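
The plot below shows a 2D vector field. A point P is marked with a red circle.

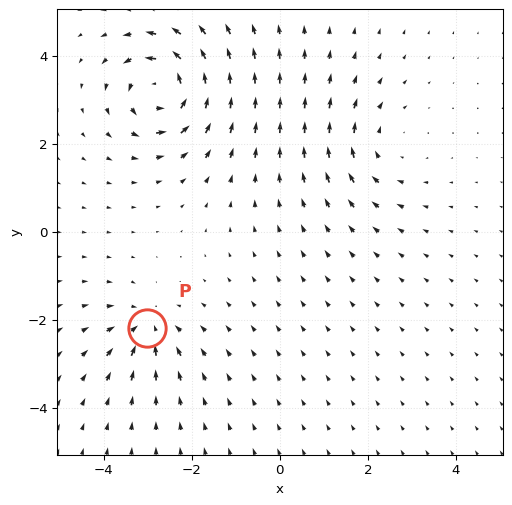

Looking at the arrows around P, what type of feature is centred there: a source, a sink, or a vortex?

At P (-3.0, -2.2) the arrows converge inward. Divergence about -4, curl ≈0 — negative divergence with near-zero curl is a sink.

sink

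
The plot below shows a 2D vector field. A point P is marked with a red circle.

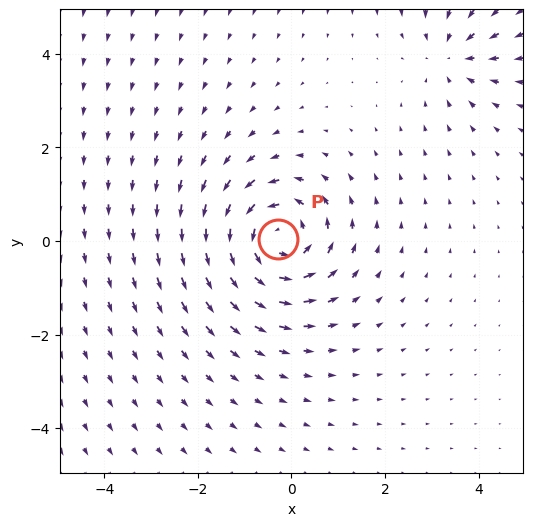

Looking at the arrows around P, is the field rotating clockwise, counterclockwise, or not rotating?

counterclockwise

Near P at (-0.3, 0.0) the arrows circulate counterclockwise. The curl (z-component) there is about +5; positive curl means counterclockwise rotation.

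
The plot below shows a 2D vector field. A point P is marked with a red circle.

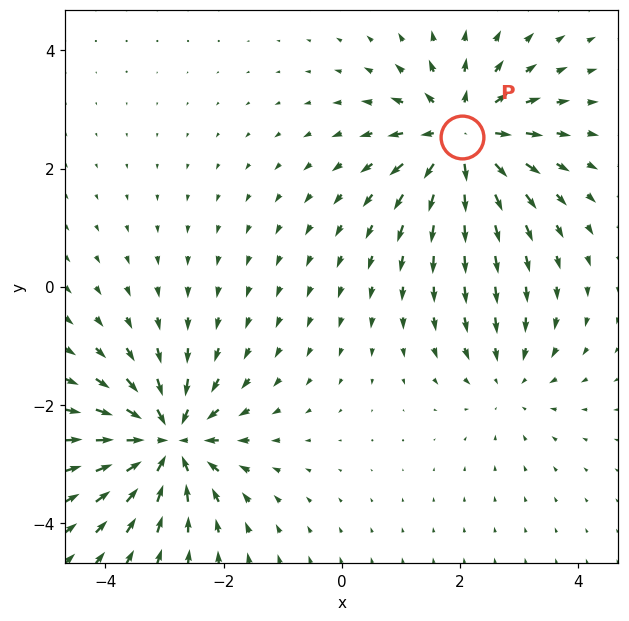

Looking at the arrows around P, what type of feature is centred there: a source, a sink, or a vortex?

source

At P (2.0, 2.5) the arrows spread outward. Divergence about +6, curl ≈0 — positive divergence with near-zero curl is a source.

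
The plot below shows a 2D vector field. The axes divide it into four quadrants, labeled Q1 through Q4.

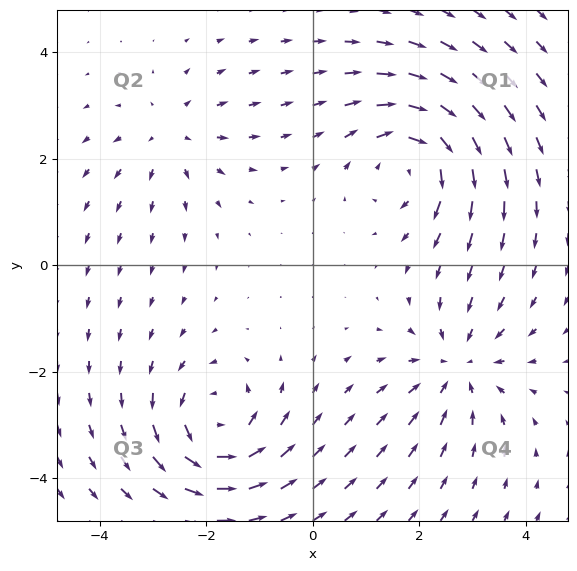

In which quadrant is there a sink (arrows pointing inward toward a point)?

The sink sits at approximately (2.7, -1.9), which lies in quadrant Q4. The divergence there is about -4, negative as expected for a sink.

Q4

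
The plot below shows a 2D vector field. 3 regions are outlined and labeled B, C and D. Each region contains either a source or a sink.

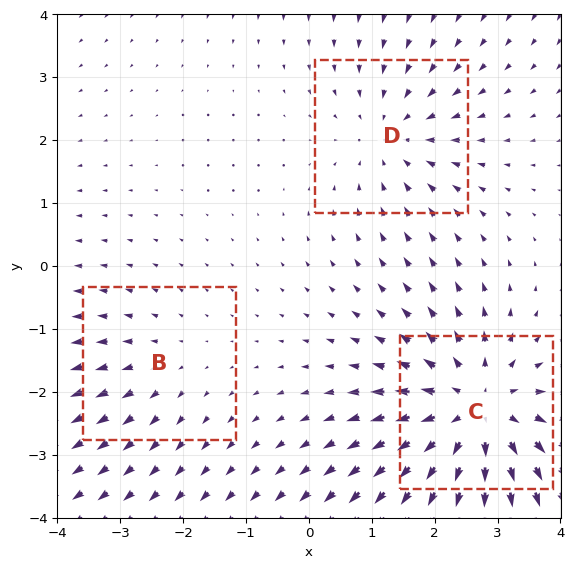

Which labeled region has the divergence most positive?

Divergence at each region's feature centre — B: about +2, C: about +5, D: about -3. Region C is most positive.

C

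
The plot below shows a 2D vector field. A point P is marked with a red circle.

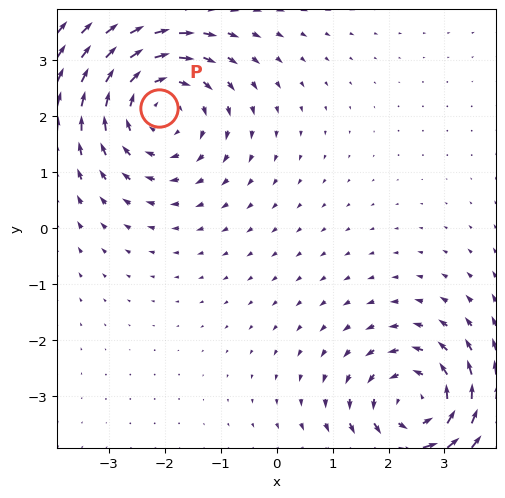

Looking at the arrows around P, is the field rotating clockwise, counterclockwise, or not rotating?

Near P at (-2.1, 2.1) the arrows circulate clockwise. The curl (z-component) there is about -3; negative curl means clockwise rotation.

clockwise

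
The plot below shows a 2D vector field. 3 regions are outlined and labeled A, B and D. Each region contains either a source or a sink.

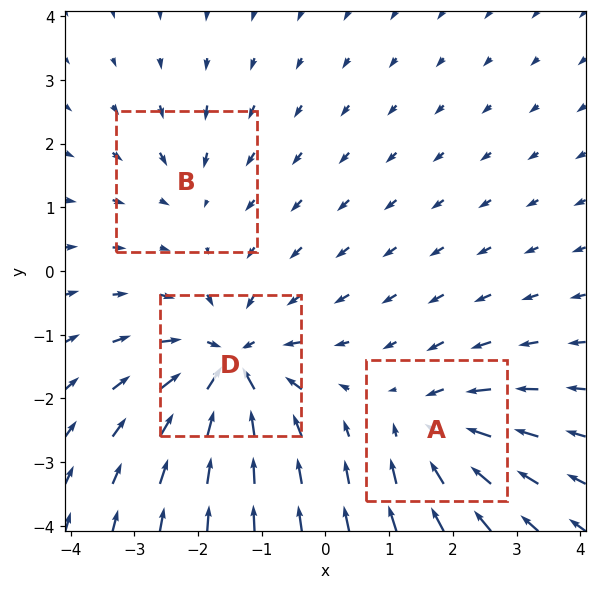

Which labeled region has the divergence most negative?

Divergence at each region's feature centre — A: about -4, B: about -2, D: about -6. Region D is most negative.

D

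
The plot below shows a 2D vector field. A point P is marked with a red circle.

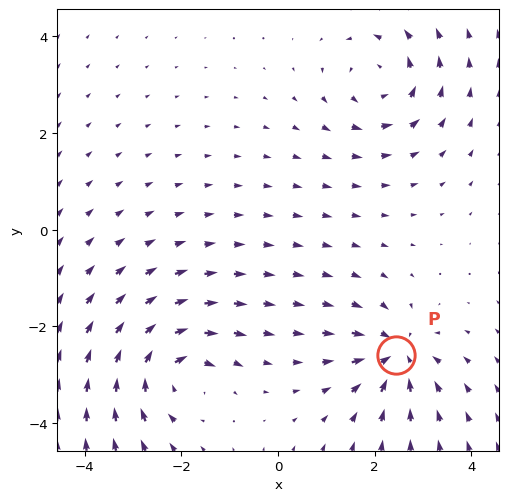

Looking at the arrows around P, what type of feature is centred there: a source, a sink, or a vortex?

sink

At P (2.4, -2.6) the arrows converge inward. Divergence about -4, curl ≈0 — negative divergence with near-zero curl is a sink.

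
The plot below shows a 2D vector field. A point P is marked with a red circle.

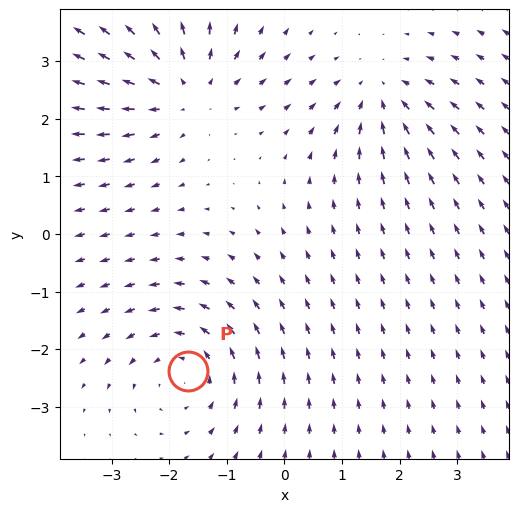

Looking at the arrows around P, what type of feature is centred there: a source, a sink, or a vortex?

vortex

At P (-1.7, -2.4) the arrows circulate counterclockwise. Divergence ≈0, curl about +3 — near-zero divergence with nonzero curl is a vortex.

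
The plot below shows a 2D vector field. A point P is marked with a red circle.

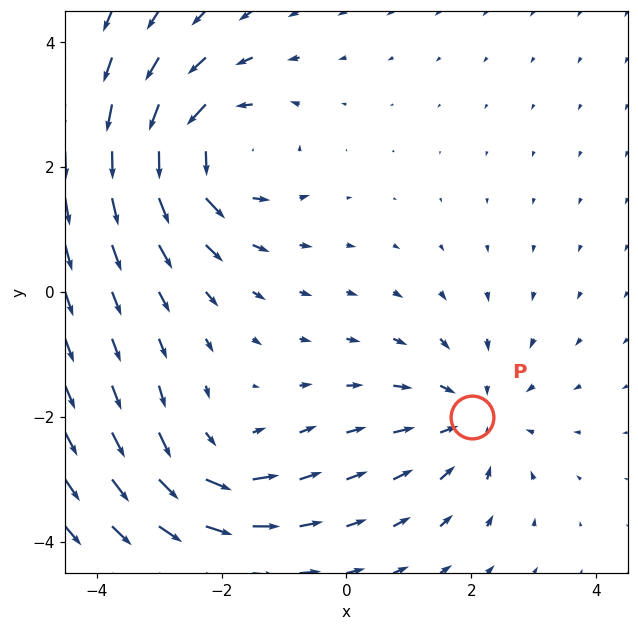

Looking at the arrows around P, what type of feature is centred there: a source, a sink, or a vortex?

sink

At P (2.0, -2.0) the arrows converge inward. Divergence about -3, curl ≈0 — negative divergence with near-zero curl is a sink.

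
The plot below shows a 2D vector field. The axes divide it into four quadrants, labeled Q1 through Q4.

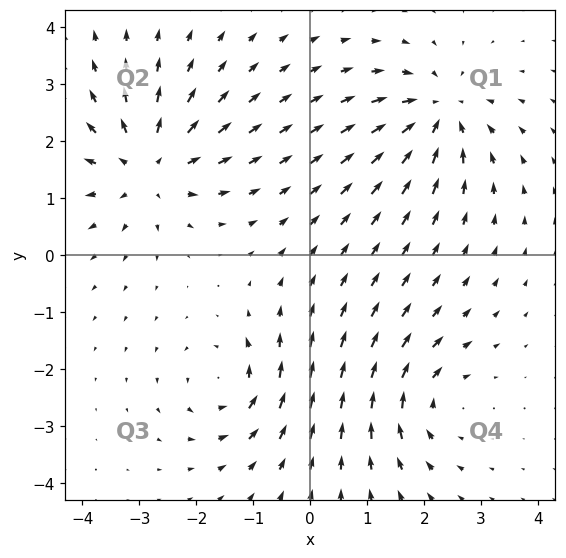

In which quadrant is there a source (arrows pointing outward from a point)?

The source sits at approximately (-2.8, 1.6), which lies in quadrant Q2. The divergence there is about +5, positive as expected for a source.

Q2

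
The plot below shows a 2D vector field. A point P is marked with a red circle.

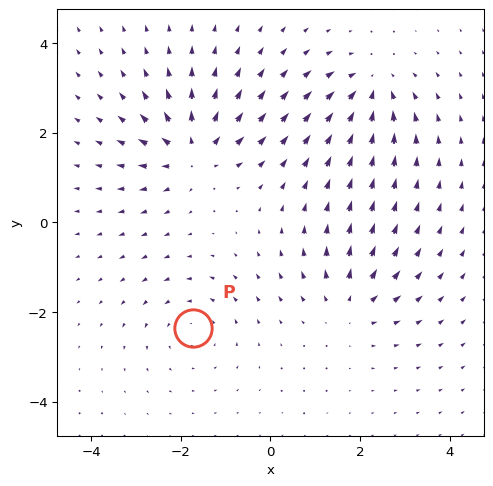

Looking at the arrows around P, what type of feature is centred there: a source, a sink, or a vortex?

At P (-1.7, -2.3) the arrows circulate counterclockwise. Divergence ≈0, curl about +3 — near-zero divergence with nonzero curl is a vortex.

vortex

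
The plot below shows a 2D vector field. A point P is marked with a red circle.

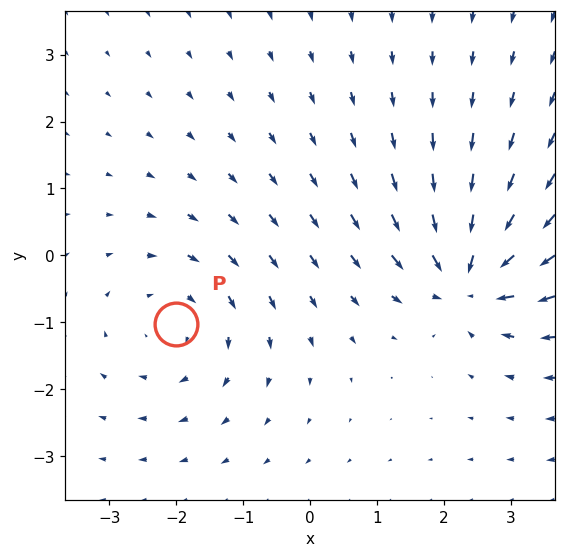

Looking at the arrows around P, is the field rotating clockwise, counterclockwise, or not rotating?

clockwise

Near P at (-2.0, -1.0) the arrows circulate clockwise. The curl (z-component) there is about -2; negative curl means clockwise rotation.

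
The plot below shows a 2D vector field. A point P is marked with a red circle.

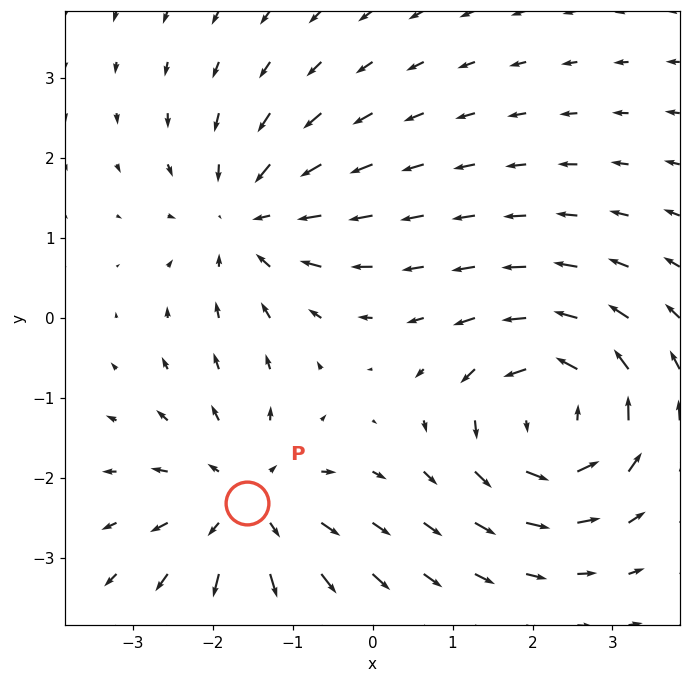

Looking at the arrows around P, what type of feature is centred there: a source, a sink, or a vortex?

At P (-1.6, -2.3) the arrows spread outward. Divergence about +3, curl ≈0 — positive divergence with near-zero curl is a source.

source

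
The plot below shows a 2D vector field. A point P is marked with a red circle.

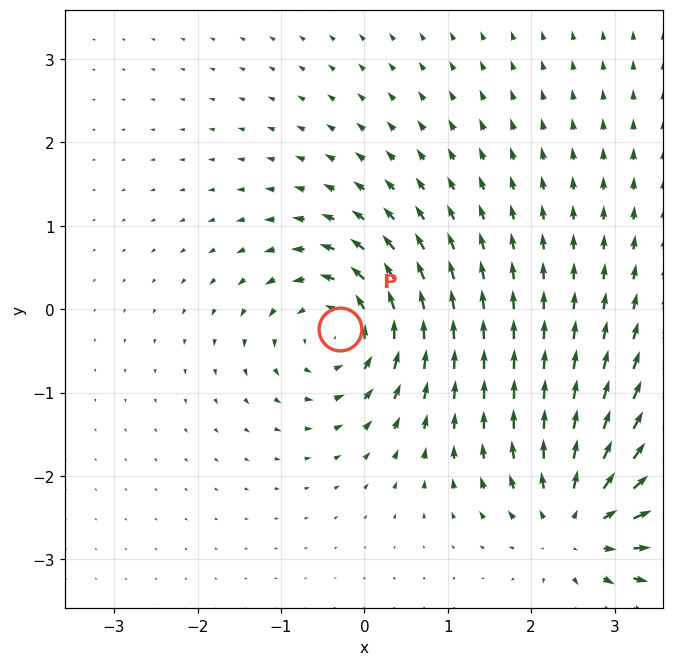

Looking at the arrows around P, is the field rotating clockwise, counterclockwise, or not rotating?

counterclockwise

Near P at (-0.3, -0.2) the arrows circulate counterclockwise. The curl (z-component) there is about +5; positive curl means counterclockwise rotation.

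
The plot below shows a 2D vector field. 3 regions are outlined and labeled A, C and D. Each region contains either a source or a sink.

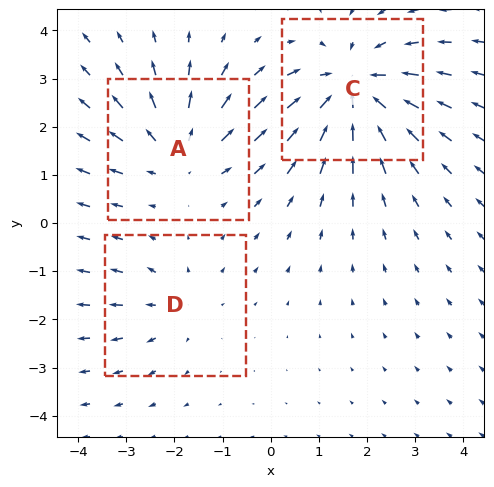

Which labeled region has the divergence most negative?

Divergence at each region's feature centre — A: about +3, C: about -4, D: about +2. Region C is most negative.

C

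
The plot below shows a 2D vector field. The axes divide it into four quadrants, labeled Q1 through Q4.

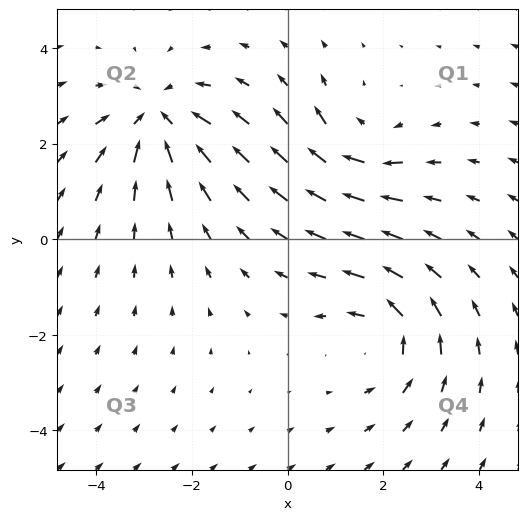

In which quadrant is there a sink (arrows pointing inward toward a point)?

Q2

The sink sits at approximately (-2.7, 2.5), which lies in quadrant Q2. The divergence there is about -4, negative as expected for a sink.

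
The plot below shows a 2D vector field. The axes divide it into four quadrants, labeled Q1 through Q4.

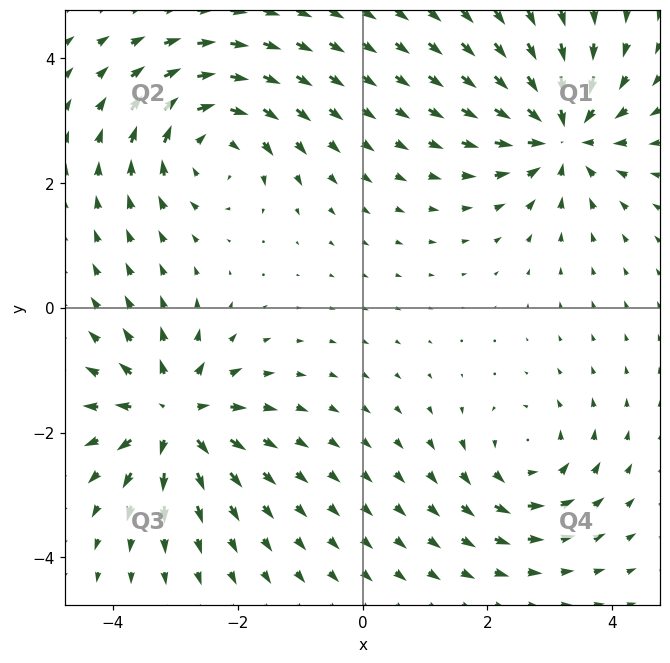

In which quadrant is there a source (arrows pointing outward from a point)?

Q3

The source sits at approximately (-3.0, -1.7), which lies in quadrant Q3. The divergence there is about +7, positive as expected for a source.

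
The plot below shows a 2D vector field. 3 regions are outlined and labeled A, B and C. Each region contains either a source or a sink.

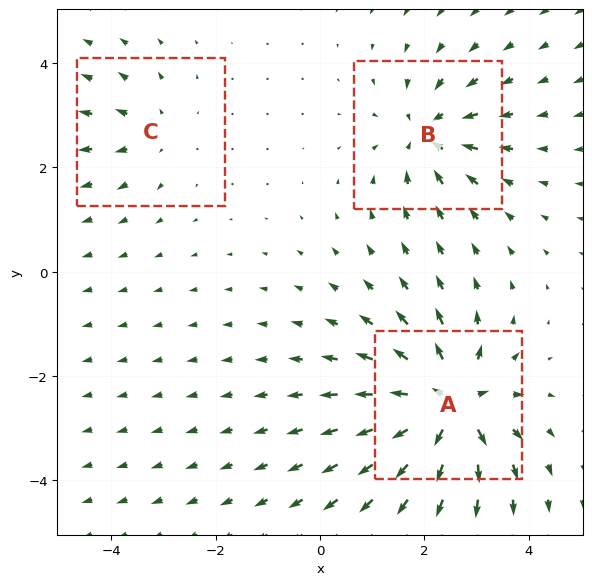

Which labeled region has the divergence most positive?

A

Divergence at each region's feature centre — A: about +6, B: about -4, C: about +2. Region A is most positive.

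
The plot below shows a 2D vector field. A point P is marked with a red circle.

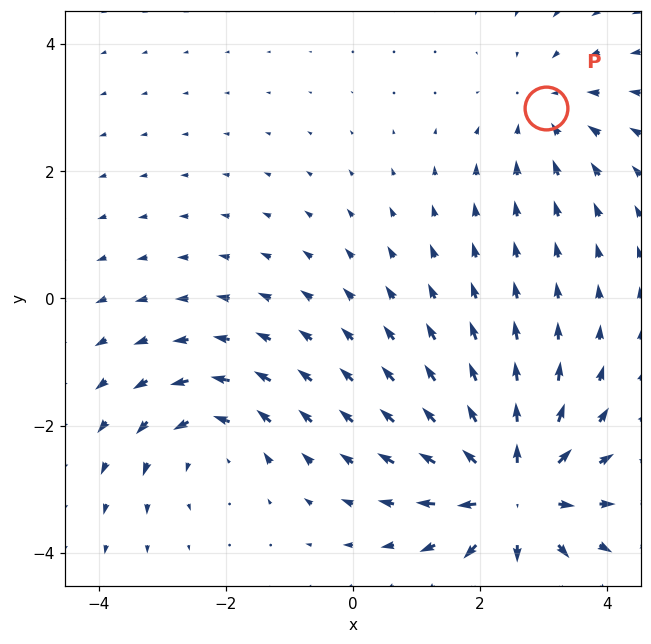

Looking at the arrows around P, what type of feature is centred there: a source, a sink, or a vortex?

At P (3.0, 3.0) the arrows converge inward. Divergence about -2, curl ≈0 — negative divergence with near-zero curl is a sink.

sink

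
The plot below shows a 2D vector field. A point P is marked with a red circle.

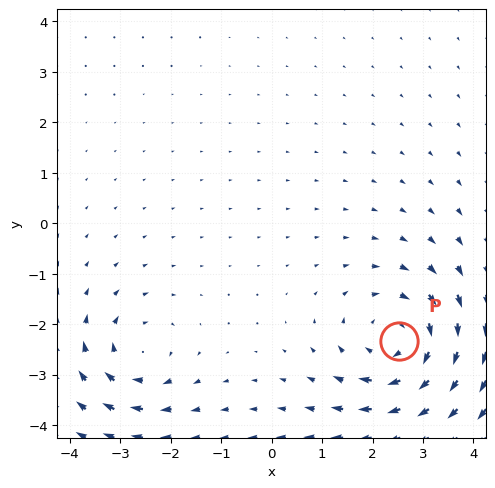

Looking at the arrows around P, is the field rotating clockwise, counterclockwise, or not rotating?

Near P at (2.5, -2.3) the arrows circulate clockwise. The curl (z-component) there is about -4; negative curl means clockwise rotation.

clockwise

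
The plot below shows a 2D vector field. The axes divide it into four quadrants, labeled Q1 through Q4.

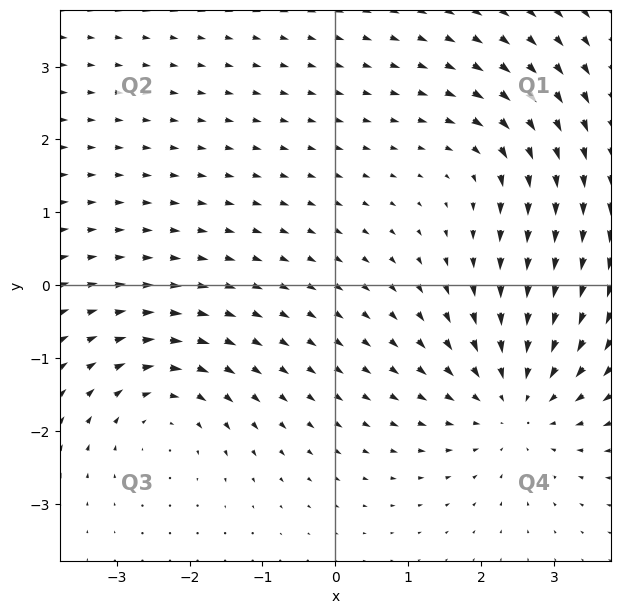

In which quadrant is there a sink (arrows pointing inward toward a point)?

Q4

The sink sits at approximately (2.5, -1.6), which lies in quadrant Q4. The divergence there is about -4, negative as expected for a sink.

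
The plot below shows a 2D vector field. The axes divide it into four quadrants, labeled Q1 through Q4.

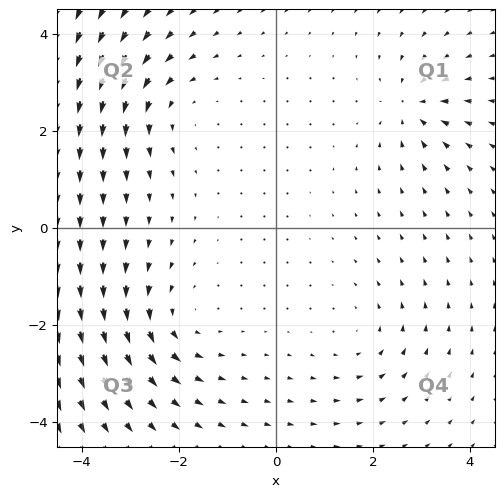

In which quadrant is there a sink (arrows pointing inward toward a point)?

The sink sits at approximately (2.8, 2.5), which lies in quadrant Q1. The divergence there is about -4, negative as expected for a sink.

Q1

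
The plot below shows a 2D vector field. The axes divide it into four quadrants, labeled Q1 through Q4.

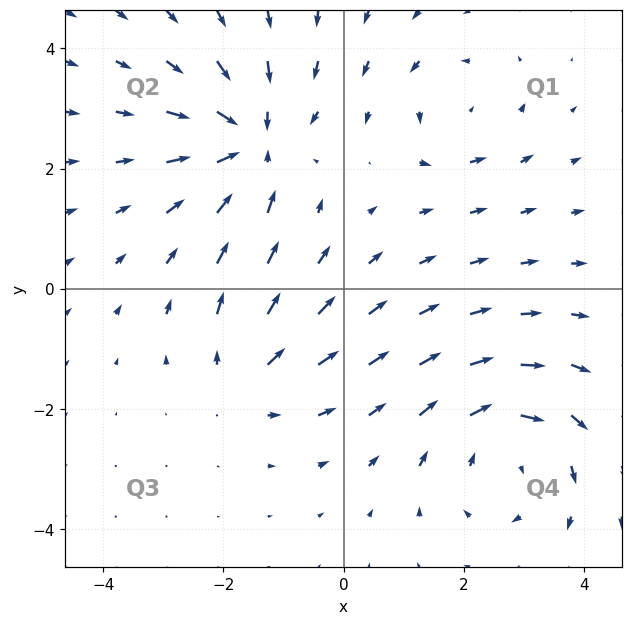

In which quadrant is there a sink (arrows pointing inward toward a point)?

The sink sits at approximately (-1.5, 2.5), which lies in quadrant Q2. The divergence there is about -5, negative as expected for a sink.

Q2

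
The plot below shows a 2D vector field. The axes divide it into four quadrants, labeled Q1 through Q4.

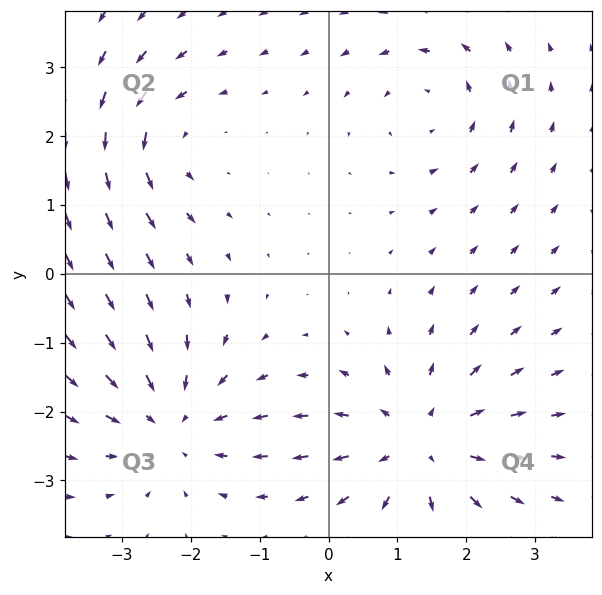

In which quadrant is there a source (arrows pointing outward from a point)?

Q4

The source sits at approximately (1.3, -2.5), which lies in quadrant Q4. The divergence there is about +4, positive as expected for a source.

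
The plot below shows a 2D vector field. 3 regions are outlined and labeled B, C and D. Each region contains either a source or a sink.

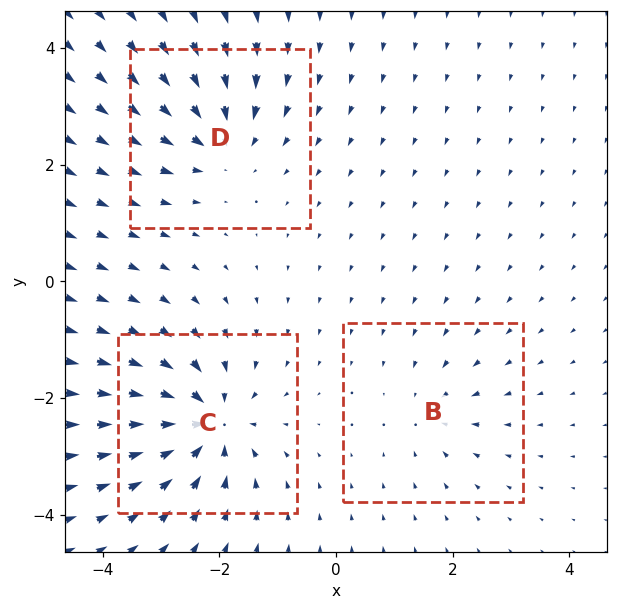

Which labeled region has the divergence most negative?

Divergence at each region's feature centre — B: about -2, C: about -6, D: about -4. Region C is most negative.

C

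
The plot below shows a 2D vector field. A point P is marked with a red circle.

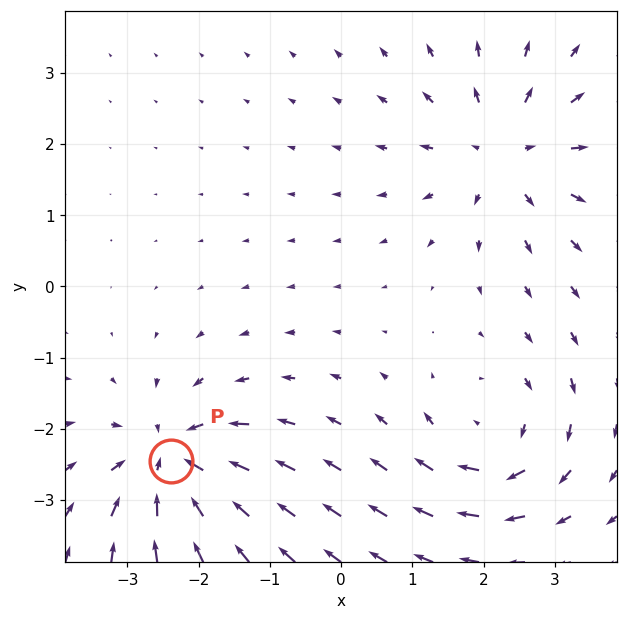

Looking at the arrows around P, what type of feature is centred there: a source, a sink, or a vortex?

At P (-2.4, -2.5) the arrows converge inward. Divergence about -5, curl ≈0 — negative divergence with near-zero curl is a sink.

sink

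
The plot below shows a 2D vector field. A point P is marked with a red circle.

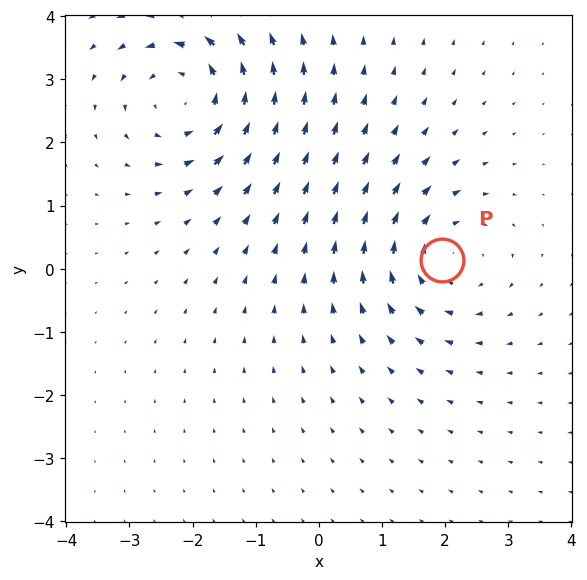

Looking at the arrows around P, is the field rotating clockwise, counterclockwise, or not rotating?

Near P at (2.0, 0.1) the arrows circulate clockwise. The curl (z-component) there is about -4; negative curl means clockwise rotation.

clockwise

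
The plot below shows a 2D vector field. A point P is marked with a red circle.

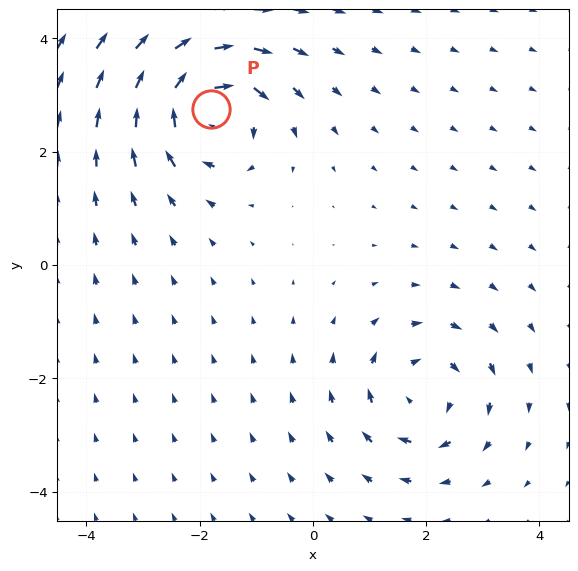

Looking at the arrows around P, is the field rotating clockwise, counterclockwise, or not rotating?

clockwise

Near P at (-1.8, 2.7) the arrows circulate clockwise. The curl (z-component) there is about -6; negative curl means clockwise rotation.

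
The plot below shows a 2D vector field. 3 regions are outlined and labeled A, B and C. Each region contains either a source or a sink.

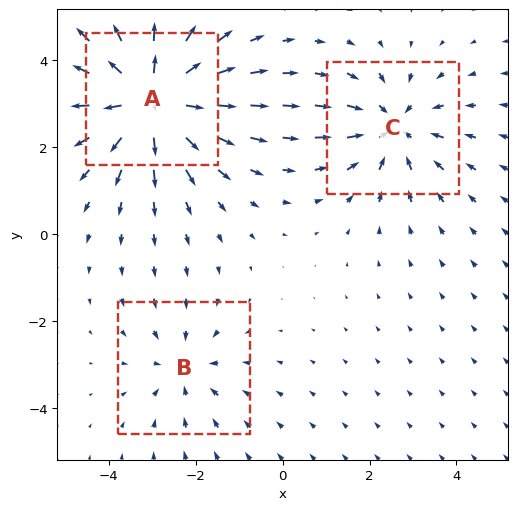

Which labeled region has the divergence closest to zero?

B

Divergence at each region's feature centre — A: about +4, B: about -2, C: about -3. Region B is closest to zero.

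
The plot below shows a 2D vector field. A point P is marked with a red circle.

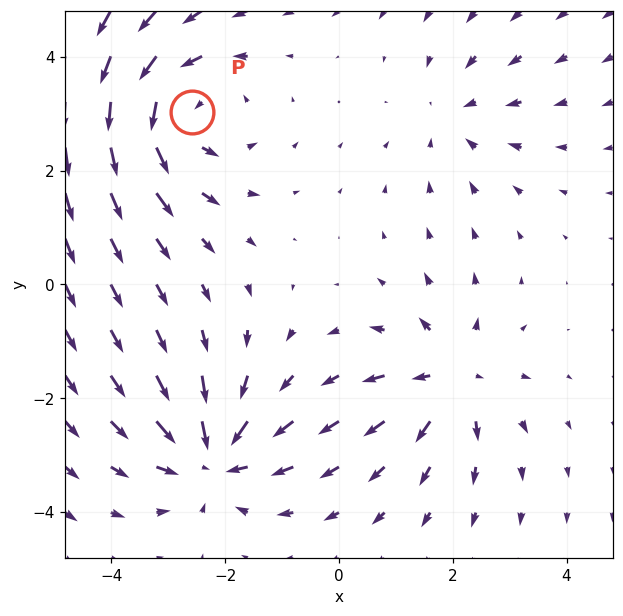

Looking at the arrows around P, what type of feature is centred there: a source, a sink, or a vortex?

At P (-2.6, 3.0) the arrows circulate counterclockwise. Divergence ≈0, curl about +4 — near-zero divergence with nonzero curl is a vortex.

vortex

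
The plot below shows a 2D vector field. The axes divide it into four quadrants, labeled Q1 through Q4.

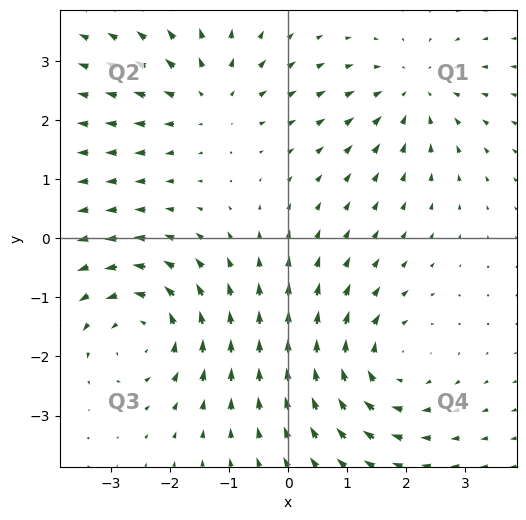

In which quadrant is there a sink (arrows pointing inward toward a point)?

The sink sits at approximately (2.1, 2.5), which lies in quadrant Q1. The divergence there is about -4, negative as expected for a sink.

Q1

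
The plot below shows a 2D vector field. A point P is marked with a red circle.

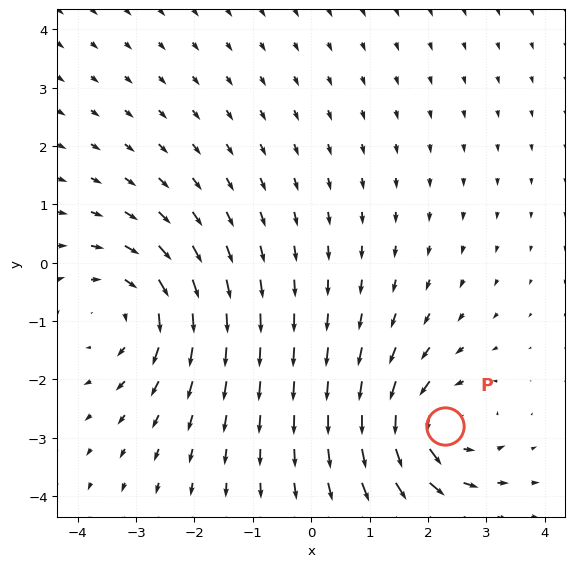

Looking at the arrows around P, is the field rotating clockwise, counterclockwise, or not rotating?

counterclockwise

Near P at (2.3, -2.8) the arrows circulate counterclockwise. The curl (z-component) there is about +6; positive curl means counterclockwise rotation.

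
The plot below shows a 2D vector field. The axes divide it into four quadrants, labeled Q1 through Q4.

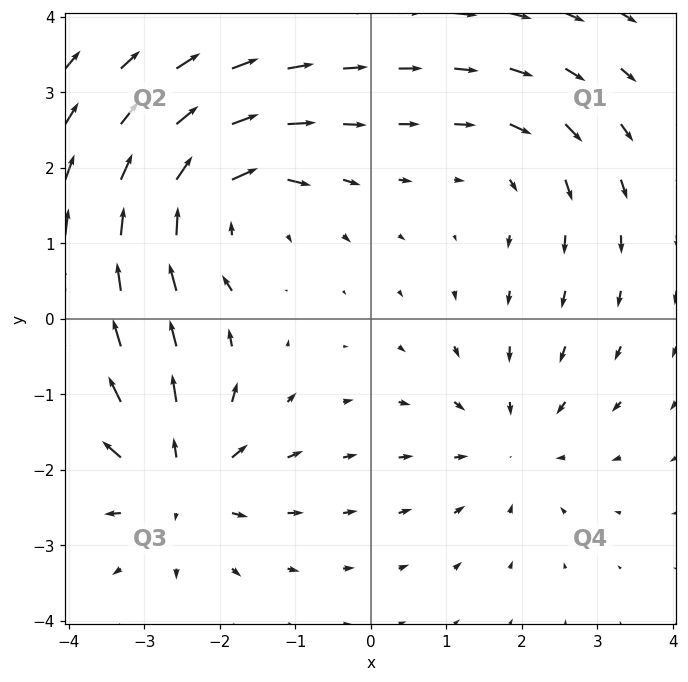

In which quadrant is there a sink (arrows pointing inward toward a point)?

The sink sits at approximately (1.9, -1.6), which lies in quadrant Q4. The divergence there is about -3, negative as expected for a sink.

Q4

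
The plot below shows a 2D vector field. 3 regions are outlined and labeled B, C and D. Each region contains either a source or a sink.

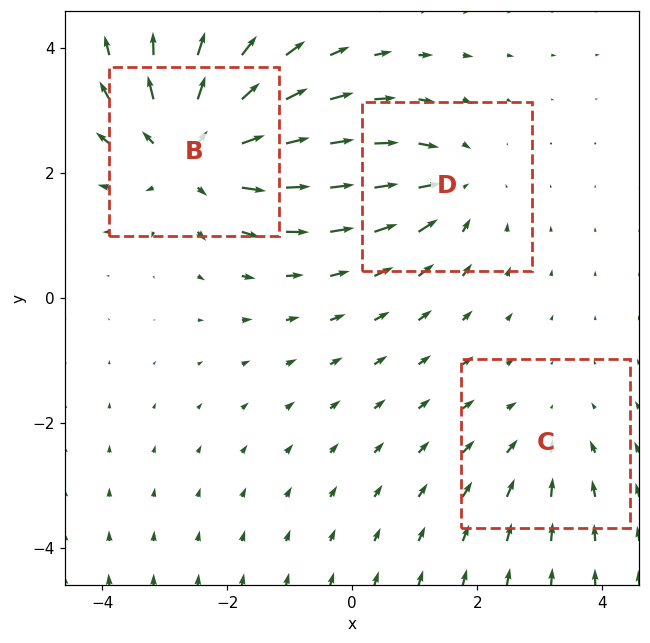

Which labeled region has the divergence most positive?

Divergence at each region's feature centre — B: about +5, C: about -2, D: about -3. Region B is most positive.

B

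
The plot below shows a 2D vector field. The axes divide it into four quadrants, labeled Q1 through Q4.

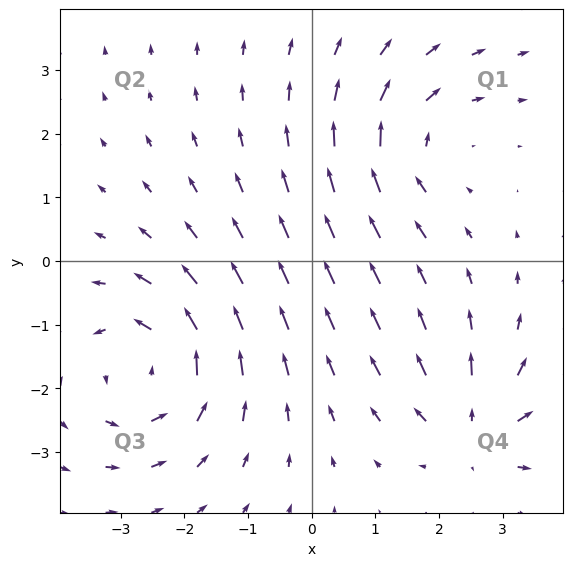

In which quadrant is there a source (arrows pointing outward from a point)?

The source sits at approximately (2.6, -2.7), which lies in quadrant Q4. The divergence there is about +3, positive as expected for a source.

Q4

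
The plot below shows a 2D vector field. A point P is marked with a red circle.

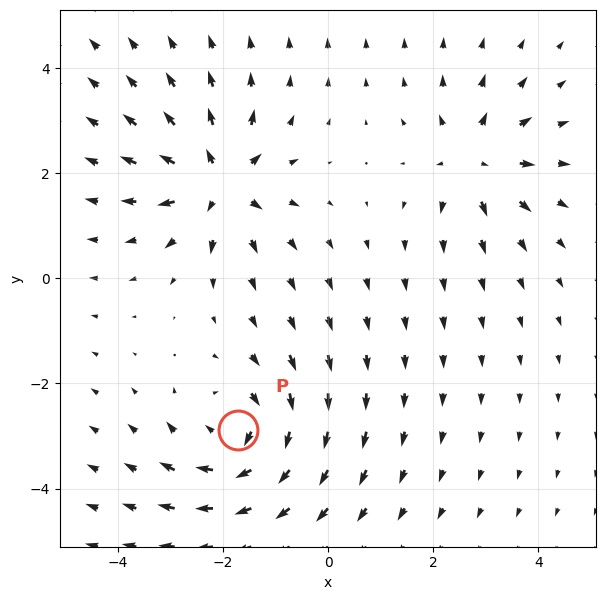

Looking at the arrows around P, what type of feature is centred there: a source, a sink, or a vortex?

At P (-1.7, -2.9) the arrows circulate clockwise. Divergence ≈0, curl about -5 — near-zero divergence with nonzero curl is a vortex.

vortex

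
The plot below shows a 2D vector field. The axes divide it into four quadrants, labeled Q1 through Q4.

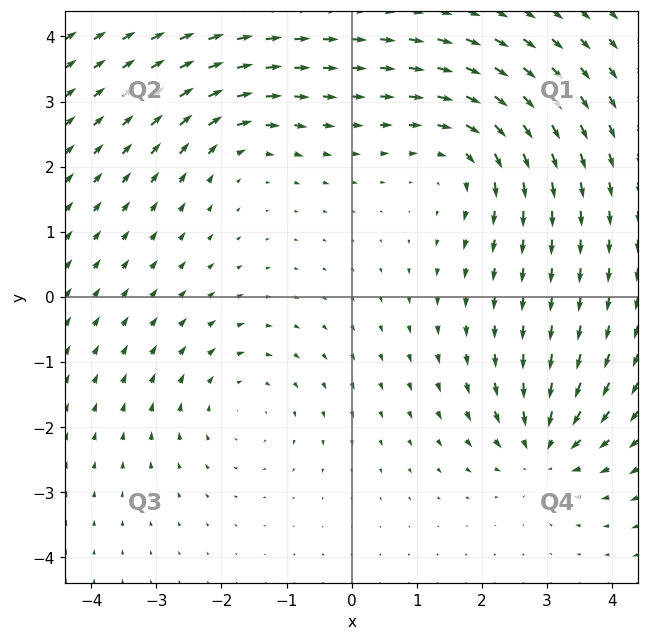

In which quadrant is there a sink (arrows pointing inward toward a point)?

Q4

The sink sits at approximately (3.0, -2.3), which lies in quadrant Q4. The divergence there is about -6, negative as expected for a sink.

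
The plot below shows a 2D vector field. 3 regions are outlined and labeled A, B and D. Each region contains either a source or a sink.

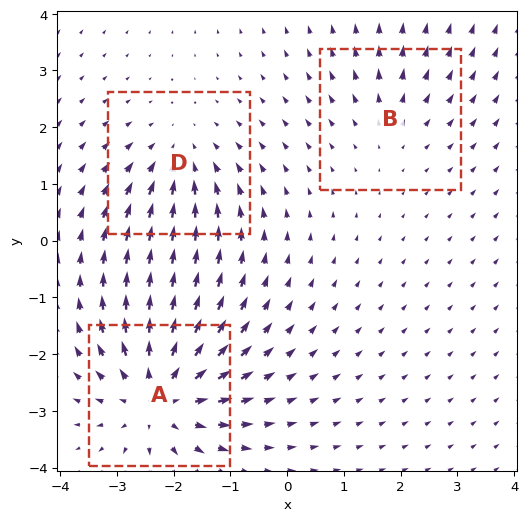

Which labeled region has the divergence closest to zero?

B

Divergence at each region's feature centre — A: about +5, B: about +2, D: about -3. Region B is closest to zero.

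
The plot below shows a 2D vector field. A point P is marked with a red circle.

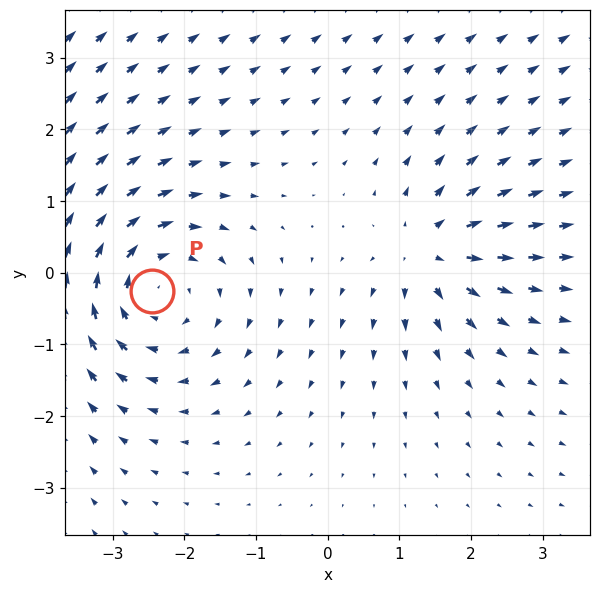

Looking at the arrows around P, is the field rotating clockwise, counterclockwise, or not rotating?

clockwise

Near P at (-2.5, -0.2) the arrows circulate clockwise. The curl (z-component) there is about -4; negative curl means clockwise rotation.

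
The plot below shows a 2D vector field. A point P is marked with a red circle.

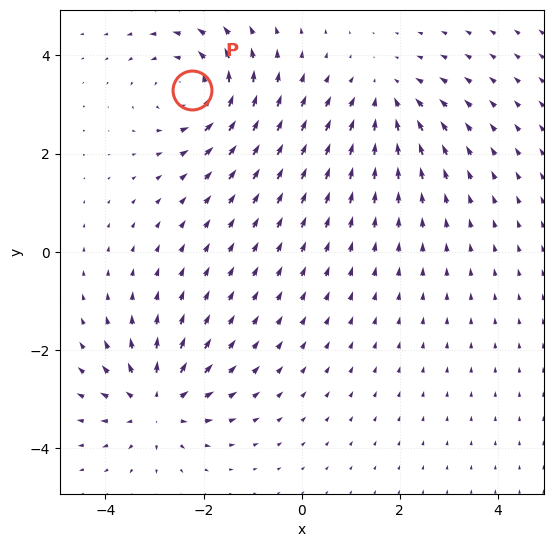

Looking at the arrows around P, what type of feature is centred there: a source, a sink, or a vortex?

At P (-2.2, 3.3) the arrows circulate counterclockwise. Divergence ≈0, curl about +4 — near-zero divergence with nonzero curl is a vortex.

vortex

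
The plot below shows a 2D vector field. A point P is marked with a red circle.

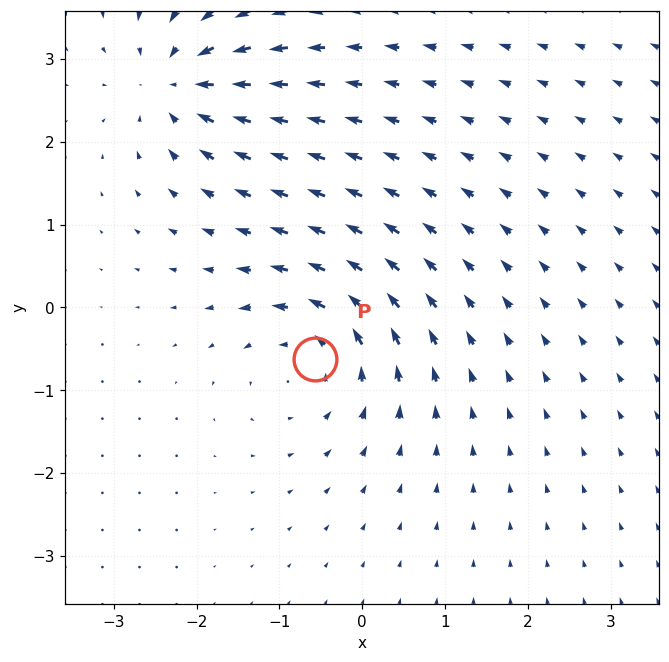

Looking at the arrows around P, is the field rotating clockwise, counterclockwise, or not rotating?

counterclockwise

Near P at (-0.6, -0.6) the arrows circulate counterclockwise. The curl (z-component) there is about +6; positive curl means counterclockwise rotation.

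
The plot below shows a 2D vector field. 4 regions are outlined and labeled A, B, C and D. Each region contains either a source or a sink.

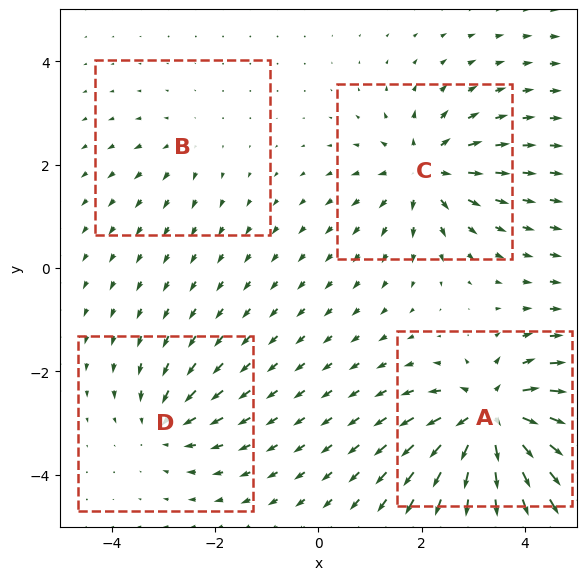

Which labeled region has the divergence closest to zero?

B

Divergence at each region's feature centre — A: about +9, B: about +2, C: about +6, D: about -4. Region B is closest to zero.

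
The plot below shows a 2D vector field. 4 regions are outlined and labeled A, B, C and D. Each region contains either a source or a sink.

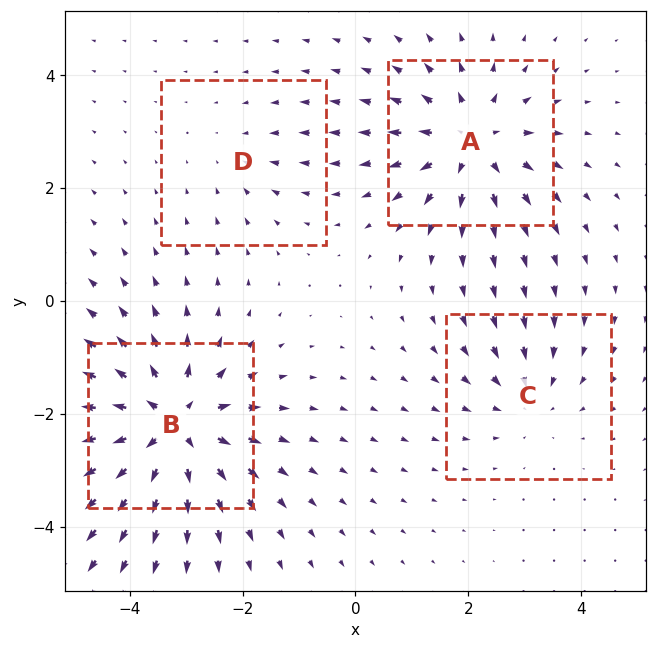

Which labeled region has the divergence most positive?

Divergence at each region's feature centre — A: about +5, B: about +7, C: about -3, D: about -2. Region B is most positive.

B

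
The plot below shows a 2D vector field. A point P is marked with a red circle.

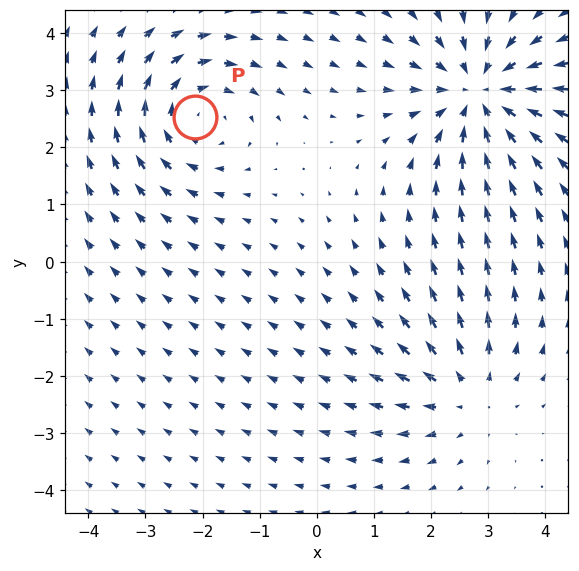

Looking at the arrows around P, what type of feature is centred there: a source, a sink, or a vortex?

At P (-2.1, 2.5) the arrows circulate clockwise. Divergence ≈0, curl about -3 — near-zero divergence with nonzero curl is a vortex.

vortex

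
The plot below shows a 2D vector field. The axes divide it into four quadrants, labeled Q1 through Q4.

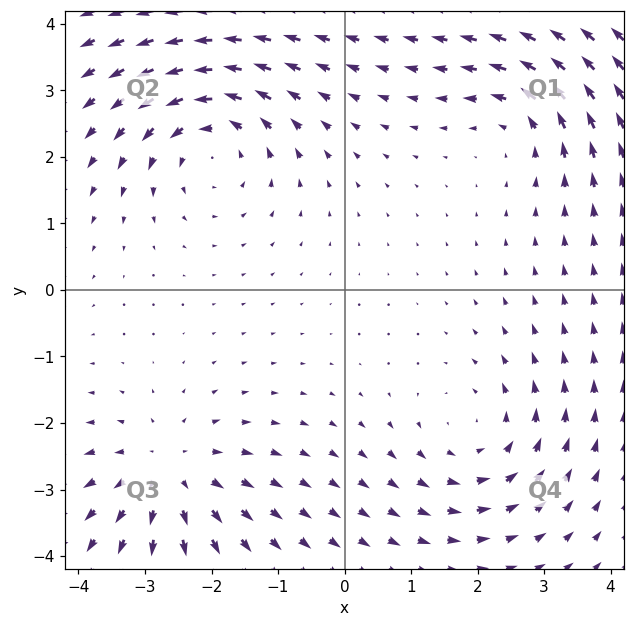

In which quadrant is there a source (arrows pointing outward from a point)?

Q3

The source sits at approximately (-2.6, -2.8), which lies in quadrant Q3. The divergence there is about +4, positive as expected for a source.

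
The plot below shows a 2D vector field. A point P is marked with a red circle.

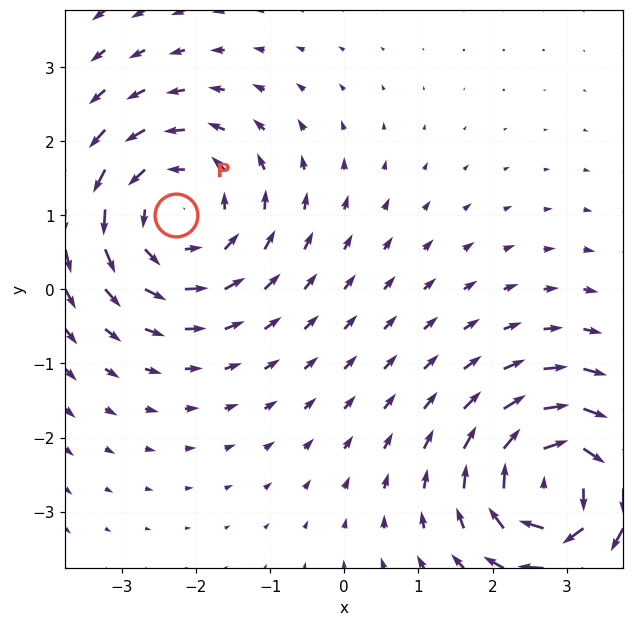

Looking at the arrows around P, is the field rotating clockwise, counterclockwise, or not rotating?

Near P at (-2.3, 1.0) the arrows circulate counterclockwise. The curl (z-component) there is about +4; positive curl means counterclockwise rotation.

counterclockwise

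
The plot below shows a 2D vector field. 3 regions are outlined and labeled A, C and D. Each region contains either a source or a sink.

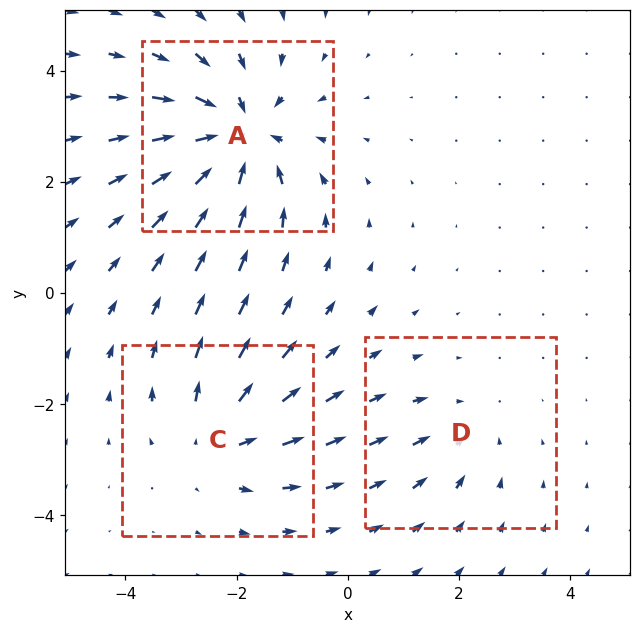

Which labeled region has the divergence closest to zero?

Divergence at each region's feature centre — A: about -5, C: about +3, D: about -2. Region D is closest to zero.

D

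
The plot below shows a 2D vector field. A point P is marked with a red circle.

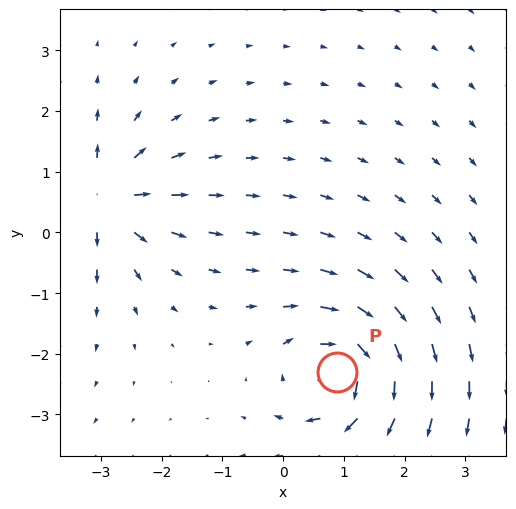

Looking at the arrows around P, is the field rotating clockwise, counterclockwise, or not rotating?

Near P at (0.9, -2.3) the arrows circulate clockwise. The curl (z-component) there is about -6; negative curl means clockwise rotation.

clockwise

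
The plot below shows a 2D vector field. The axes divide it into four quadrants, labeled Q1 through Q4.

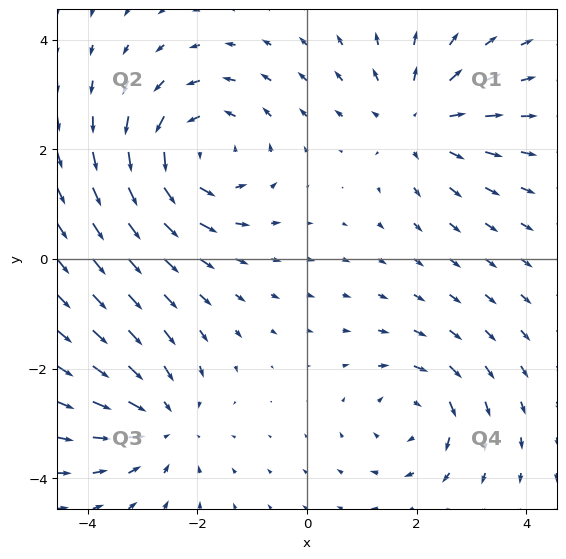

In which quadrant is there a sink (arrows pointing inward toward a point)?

Q3

The sink sits at approximately (-2.6, -3.0), which lies in quadrant Q3. The divergence there is about -3, negative as expected for a sink.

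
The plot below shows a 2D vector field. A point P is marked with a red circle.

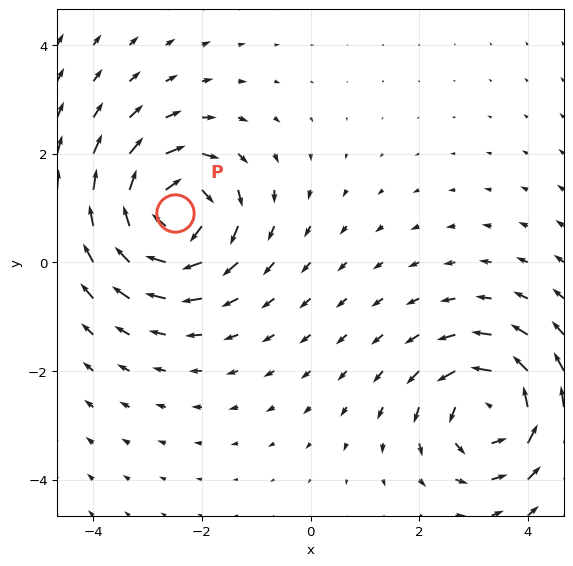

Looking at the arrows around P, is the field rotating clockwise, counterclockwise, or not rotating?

clockwise

Near P at (-2.5, 0.9) the arrows circulate clockwise. The curl (z-component) there is about -6; negative curl means clockwise rotation.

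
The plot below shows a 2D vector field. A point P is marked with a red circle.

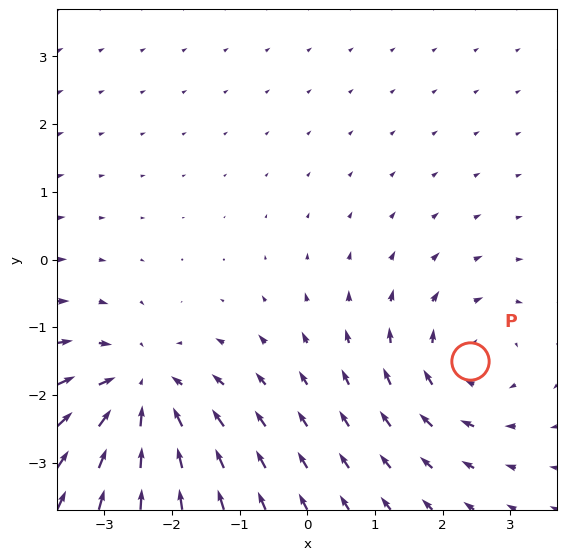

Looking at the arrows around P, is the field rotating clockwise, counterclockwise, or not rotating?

Near P at (2.4, -1.5) the arrows circulate clockwise. The curl (z-component) there is about -3; negative curl means clockwise rotation.

clockwise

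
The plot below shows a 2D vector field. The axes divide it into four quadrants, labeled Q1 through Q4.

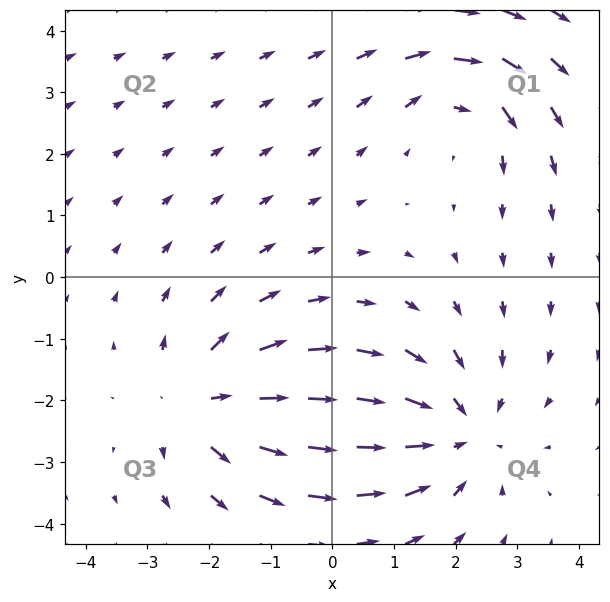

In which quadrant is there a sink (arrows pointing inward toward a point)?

The sink sits at approximately (2.0, -2.5), which lies in quadrant Q4. The divergence there is about -4, negative as expected for a sink.

Q4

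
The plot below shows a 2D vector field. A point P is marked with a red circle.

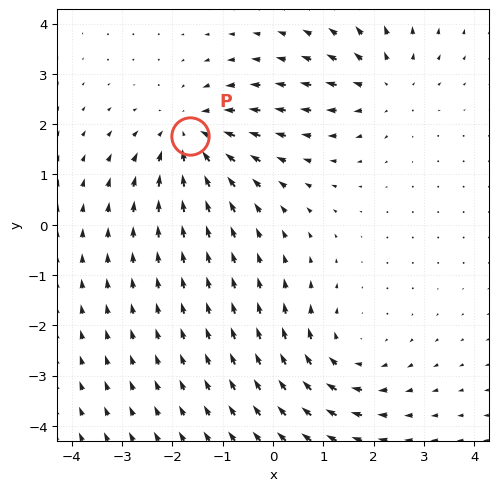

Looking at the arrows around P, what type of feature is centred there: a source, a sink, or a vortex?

At P (-1.7, 1.8) the arrows converge inward. Divergence about -3, curl ≈0 — negative divergence with near-zero curl is a sink.

sink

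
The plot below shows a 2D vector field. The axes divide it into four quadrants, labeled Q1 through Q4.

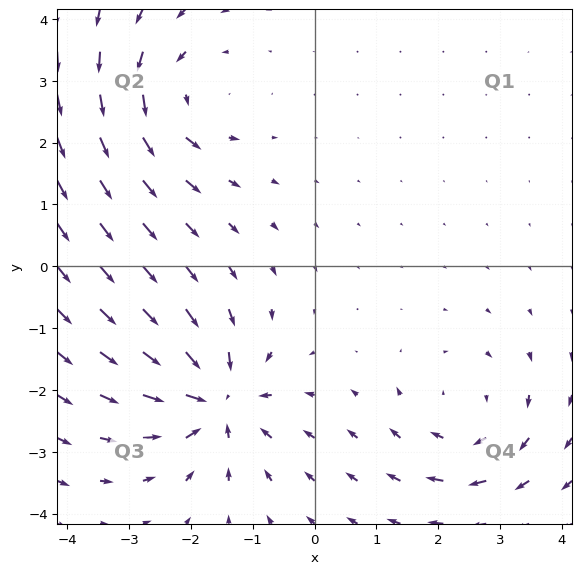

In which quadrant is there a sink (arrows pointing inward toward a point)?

The sink sits at approximately (-1.6, -2.2), which lies in quadrant Q3. The divergence there is about -5, negative as expected for a sink.

Q3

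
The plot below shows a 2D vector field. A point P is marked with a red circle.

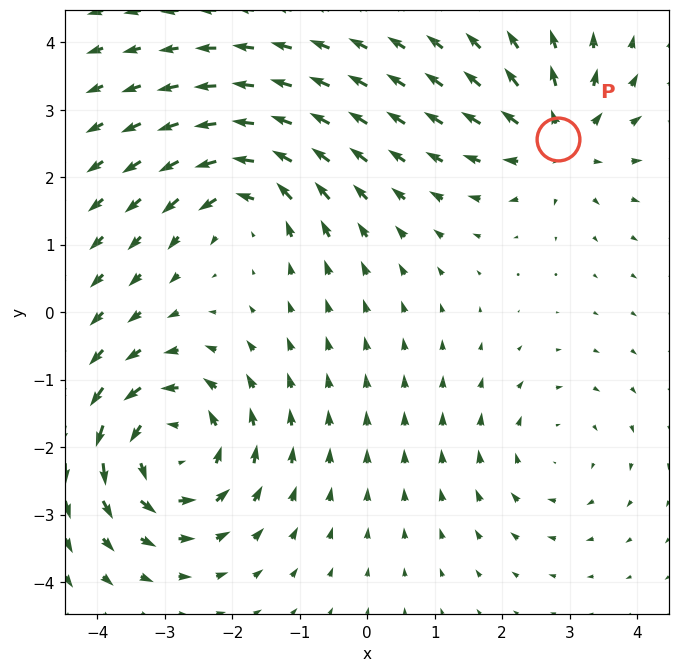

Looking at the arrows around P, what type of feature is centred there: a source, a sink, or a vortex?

source

At P (2.8, 2.6) the arrows spread outward. Divergence about +4, curl ≈0 — positive divergence with near-zero curl is a source.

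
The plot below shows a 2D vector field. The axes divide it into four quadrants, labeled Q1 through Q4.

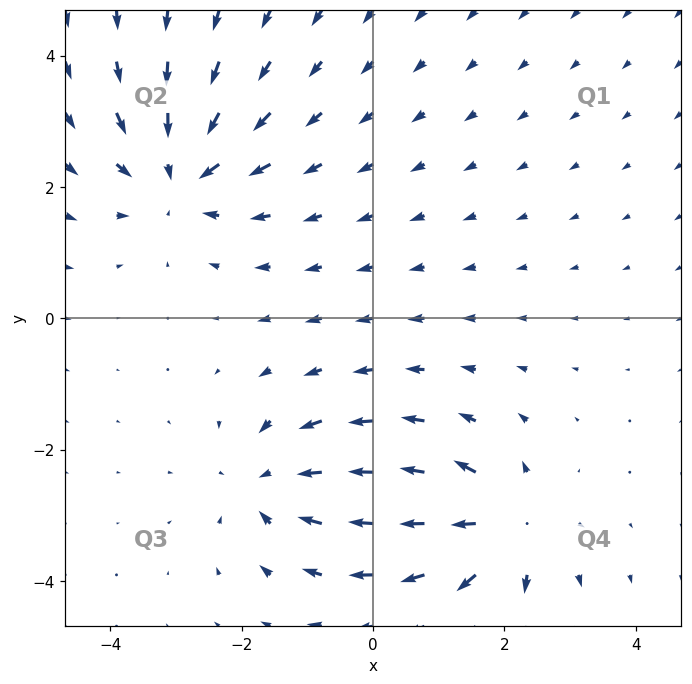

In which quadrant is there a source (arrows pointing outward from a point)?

Q4

The source sits at approximately (2.0, -3.2), which lies in quadrant Q4. The divergence there is about +6, positive as expected for a source.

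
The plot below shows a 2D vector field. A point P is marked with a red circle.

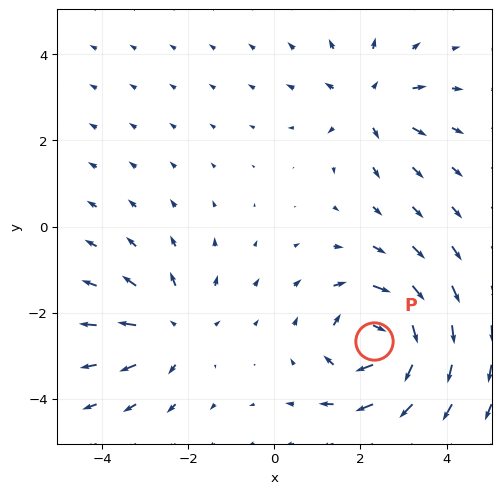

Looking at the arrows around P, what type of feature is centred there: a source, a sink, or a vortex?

At P (2.3, -2.7) the arrows circulate clockwise. Divergence ≈0, curl about -5 — near-zero divergence with nonzero curl is a vortex.

vortex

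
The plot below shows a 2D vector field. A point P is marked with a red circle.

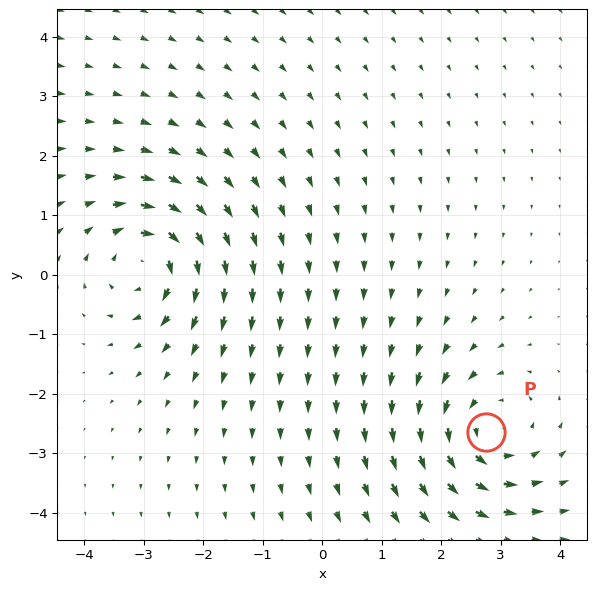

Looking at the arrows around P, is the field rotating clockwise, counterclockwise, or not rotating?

Near P at (2.8, -2.6) the arrows circulate counterclockwise. The curl (z-component) there is about +6; positive curl means counterclockwise rotation.

counterclockwise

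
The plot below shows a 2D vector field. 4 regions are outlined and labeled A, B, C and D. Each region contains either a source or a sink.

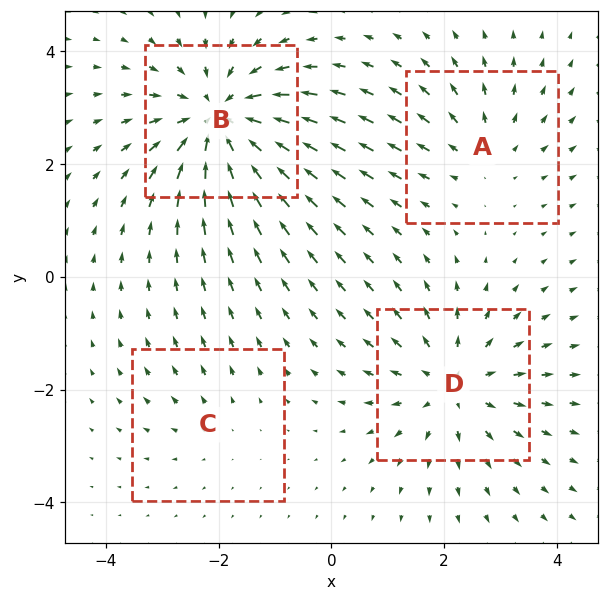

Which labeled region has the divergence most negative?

B

Divergence at each region's feature centre — A: about +3, B: about -6, C: about +2, D: about +4. Region B is most negative.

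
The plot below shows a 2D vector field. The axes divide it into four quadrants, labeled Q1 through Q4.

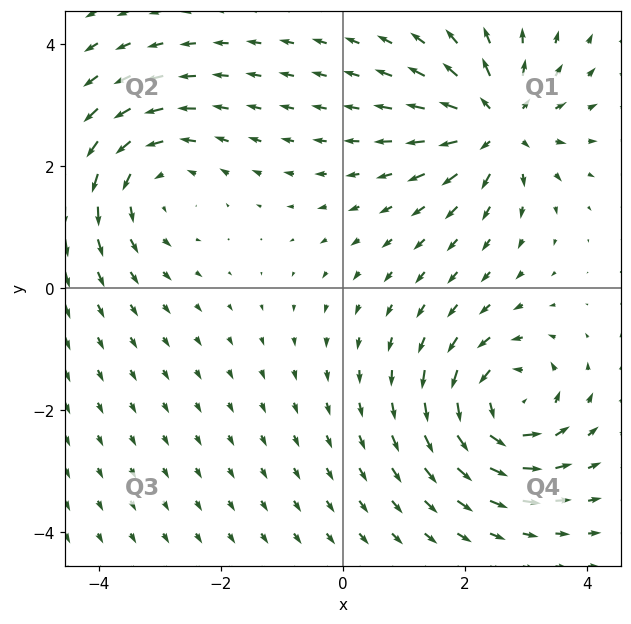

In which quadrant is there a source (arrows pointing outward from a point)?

Q1

The source sits at approximately (2.5, 2.7), which lies in quadrant Q1. The divergence there is about +5, positive as expected for a source.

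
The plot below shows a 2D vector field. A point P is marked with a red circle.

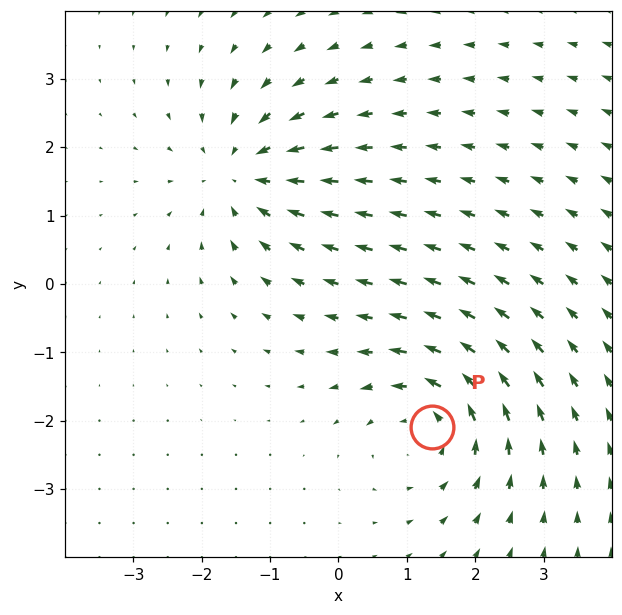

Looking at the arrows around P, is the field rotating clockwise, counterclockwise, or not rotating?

Near P at (1.4, -2.1) the arrows circulate counterclockwise. The curl (z-component) there is about +4; positive curl means counterclockwise rotation.

counterclockwise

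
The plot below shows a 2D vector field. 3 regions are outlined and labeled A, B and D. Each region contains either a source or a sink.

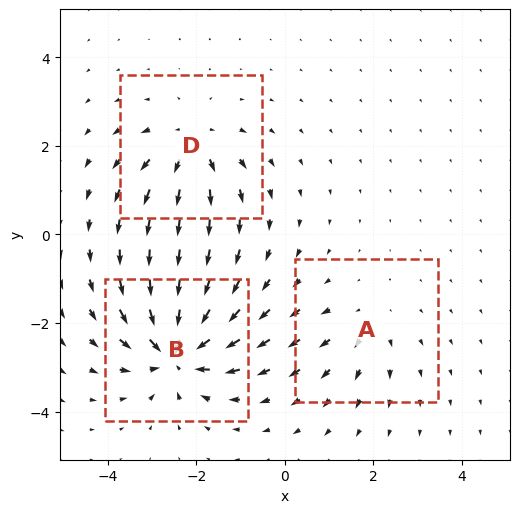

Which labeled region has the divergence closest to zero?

A

Divergence at each region's feature centre — A: about +2, B: about -6, D: about +4. Region A is closest to zero.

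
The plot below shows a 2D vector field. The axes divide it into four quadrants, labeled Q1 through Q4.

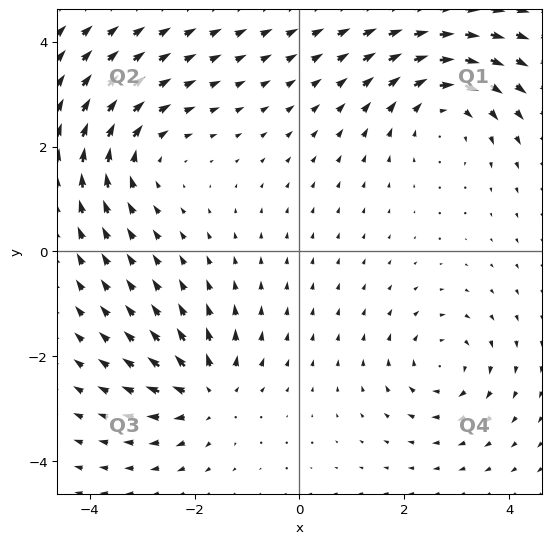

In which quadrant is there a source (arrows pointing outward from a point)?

The source sits at approximately (-1.7, -2.7), which lies in quadrant Q3. The divergence there is about +6, positive as expected for a source.

Q3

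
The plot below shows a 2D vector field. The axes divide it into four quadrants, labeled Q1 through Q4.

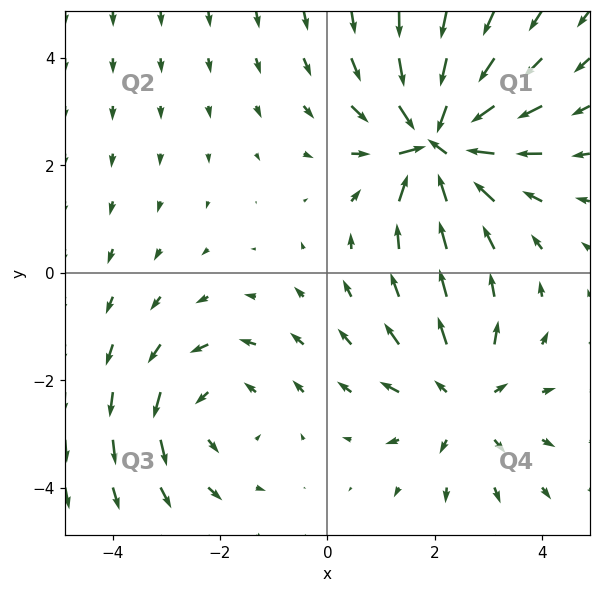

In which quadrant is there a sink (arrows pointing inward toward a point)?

The sink sits at approximately (2.0, 2.4), which lies in quadrant Q1. The divergence there is about -7, negative as expected for a sink.

Q1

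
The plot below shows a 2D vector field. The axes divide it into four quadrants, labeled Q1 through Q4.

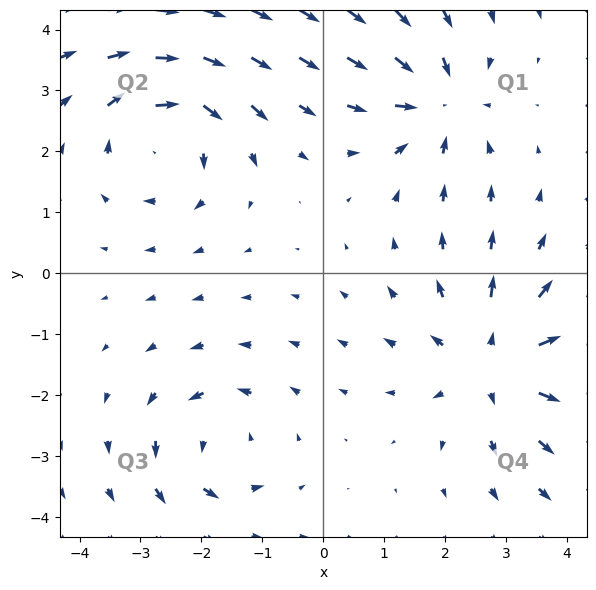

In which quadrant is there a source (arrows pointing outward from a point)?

The source sits at approximately (2.8, -1.5), which lies in quadrant Q4. The divergence there is about +4, positive as expected for a source.

Q4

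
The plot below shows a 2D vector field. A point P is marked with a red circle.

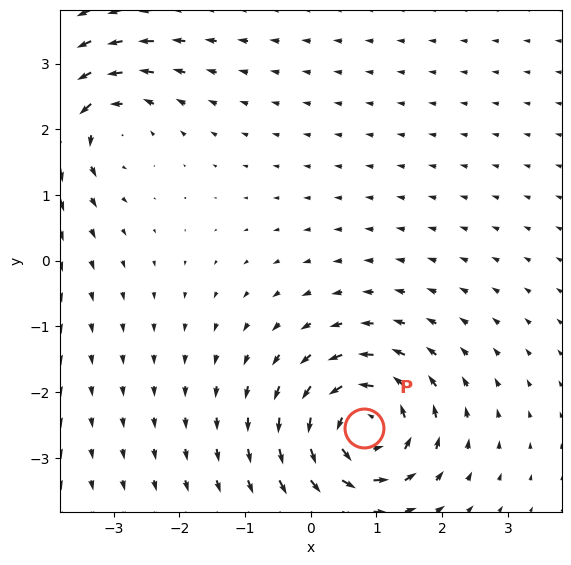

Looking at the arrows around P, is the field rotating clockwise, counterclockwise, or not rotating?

Near P at (0.8, -2.5) the arrows circulate counterclockwise. The curl (z-component) there is about +6; positive curl means counterclockwise rotation.

counterclockwise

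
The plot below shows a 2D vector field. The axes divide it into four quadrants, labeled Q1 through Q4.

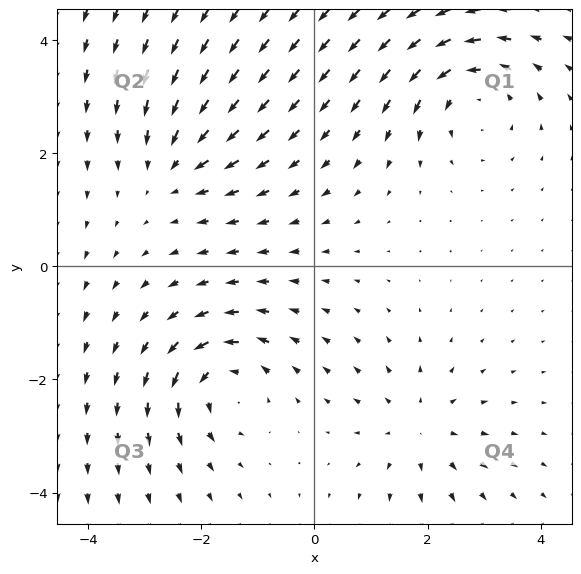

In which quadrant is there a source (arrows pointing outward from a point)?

The source sits at approximately (1.8, -2.9), which lies in quadrant Q4. The divergence there is about +3, positive as expected for a source.

Q4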